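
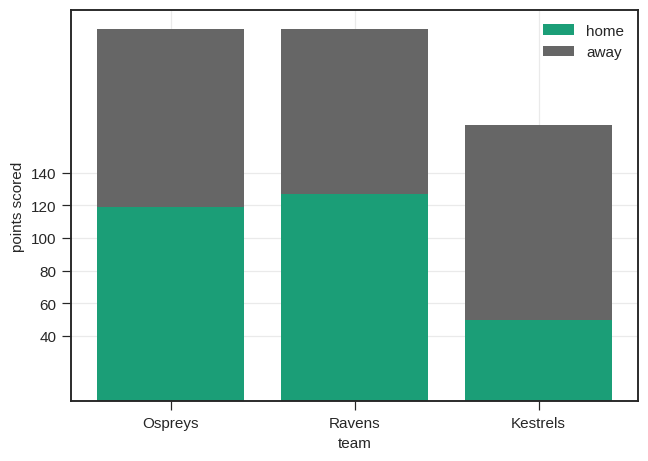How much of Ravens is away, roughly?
away top ≈ 220, bottom ≈ 120; segment ≈ 100.

≈ 100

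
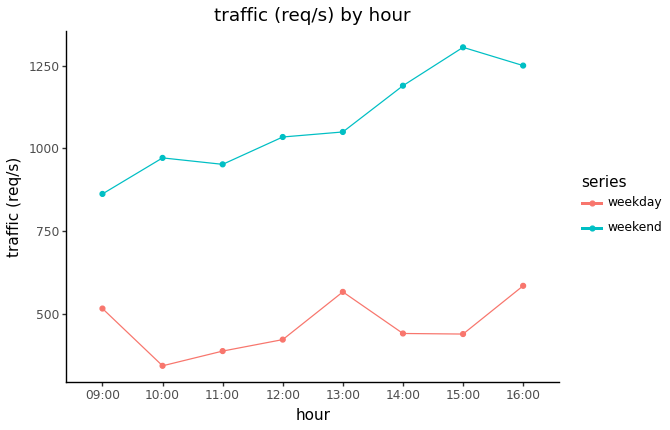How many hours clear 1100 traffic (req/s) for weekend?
Above 1100: 14:00, 15:00, 16:00.

3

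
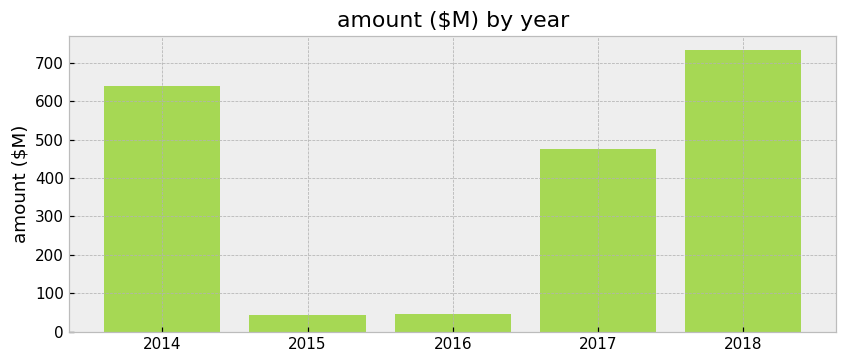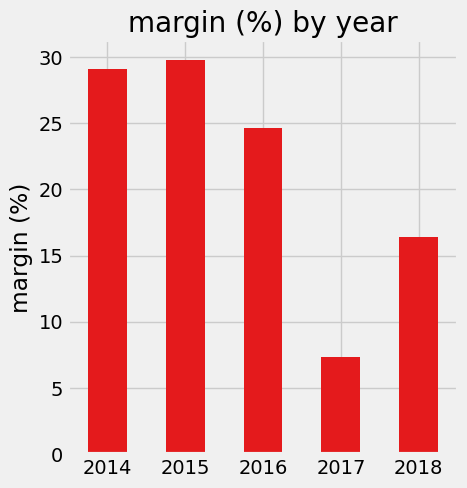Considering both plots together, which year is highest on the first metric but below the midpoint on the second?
2018

Chart 2 median margin (%) ≈ 25; below-median years: 2017, 2018. Among those, 2018 has the highest amount ($M) (≈ 700).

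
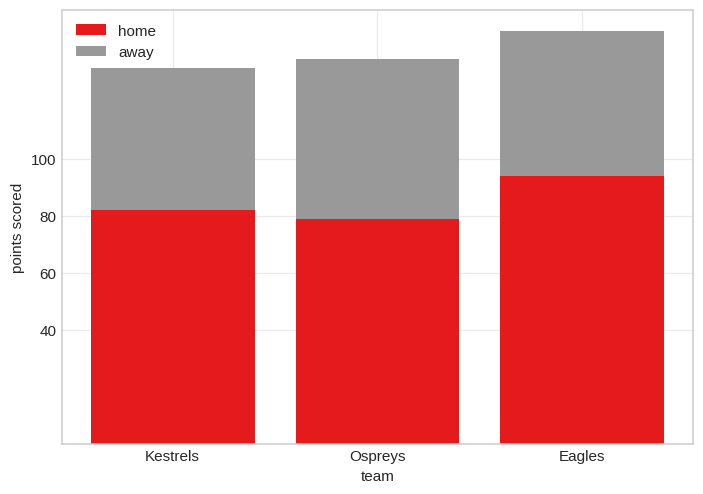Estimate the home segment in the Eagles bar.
home top ≈ 100, bottom ≈ 0; segment ≈ 100.

≈ 100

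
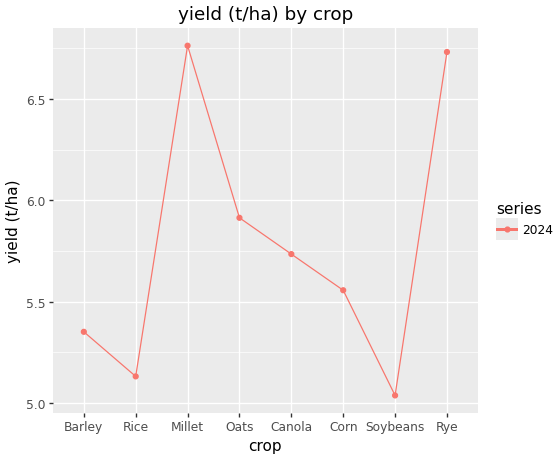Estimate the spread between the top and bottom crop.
≈ 1.8

Max Millet ≈ 6.8, min Soybeans ≈ 5.0; range ≈ 1.8.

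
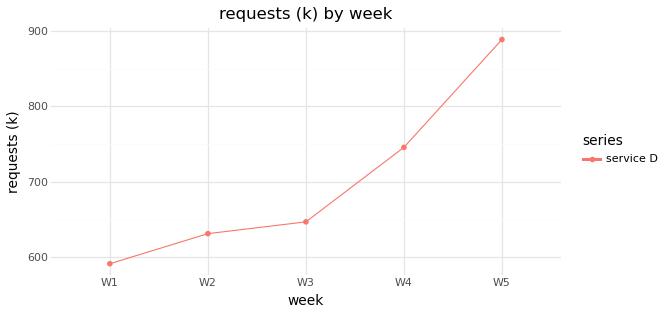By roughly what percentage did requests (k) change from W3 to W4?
≈ +15.4%

W3 ≈ 650, W4 ≈ 750; (750 − 650) / 650 ≈ +15.4%.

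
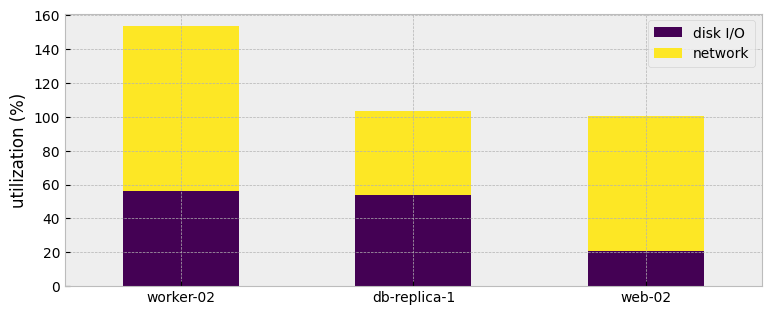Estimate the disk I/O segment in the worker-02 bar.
disk I/O top ≈ 60, bottom ≈ 0; segment ≈ 60.

≈ 60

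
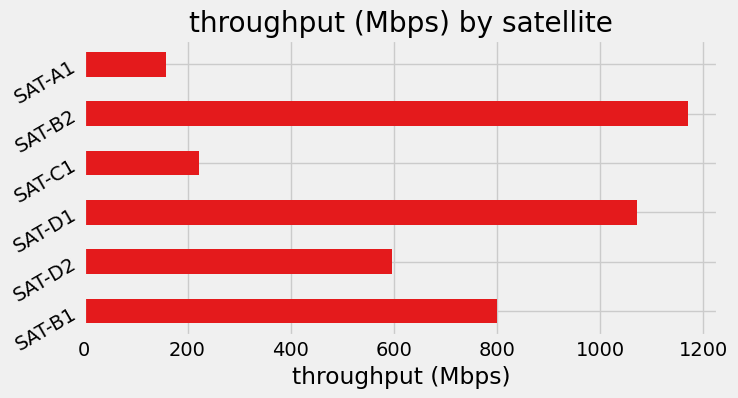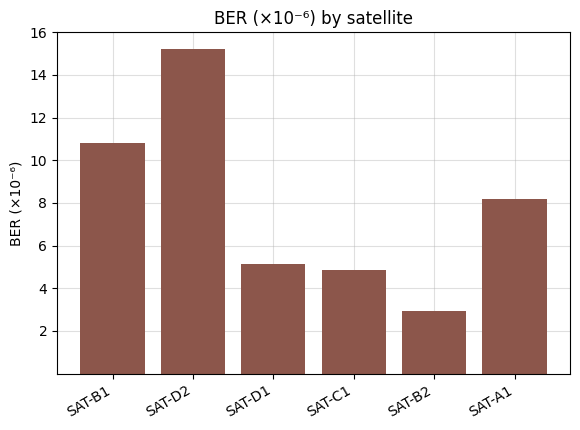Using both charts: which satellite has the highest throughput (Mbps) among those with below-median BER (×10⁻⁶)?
Chart 2 median BER (×10⁻⁶) ≈ 6; below-median satellites: SAT-D1, SAT-C1, SAT-B2. Among those, SAT-B2 has the highest throughput (Mbps) (≈ 1200).

SAT-B2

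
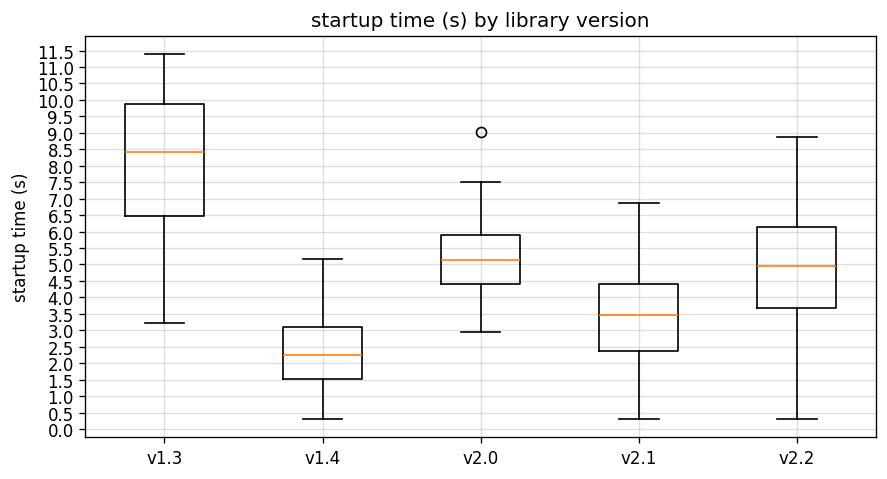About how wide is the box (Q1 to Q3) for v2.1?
≈ 2.0

Q3 ≈ 4.5, Q1 ≈ 2.5; IQR ≈ 2.0.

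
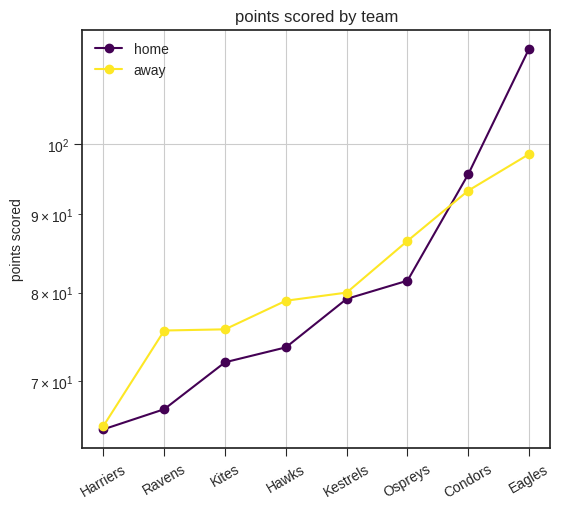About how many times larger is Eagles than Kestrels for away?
≈ 1.25×

Eagles ≈ 100, Kestrels ≈ 80; 100/80 ≈ 1.25.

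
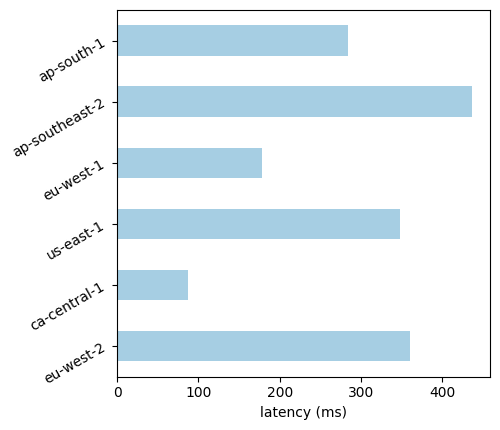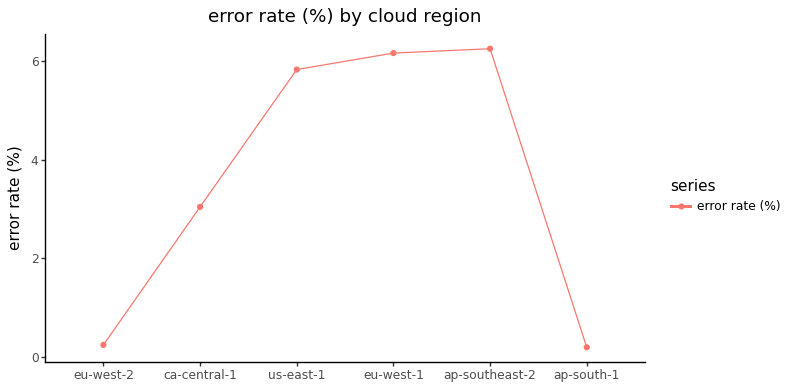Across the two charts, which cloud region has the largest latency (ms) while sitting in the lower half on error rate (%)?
Chart 2 median error rate (%) ≈ 4; below-median cloud regions: eu-west-2, ca-central-1, ap-south-1. Among those, eu-west-2 has the highest latency (ms) (≈ 350).

eu-west-2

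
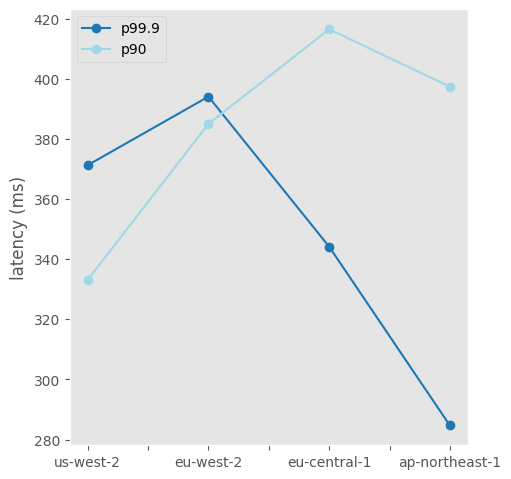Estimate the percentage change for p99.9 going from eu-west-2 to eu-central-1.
≈ -15%

eu-west-2 ≈ 400, eu-central-1 ≈ 340; (340 − 400) / 400 ≈ -15%.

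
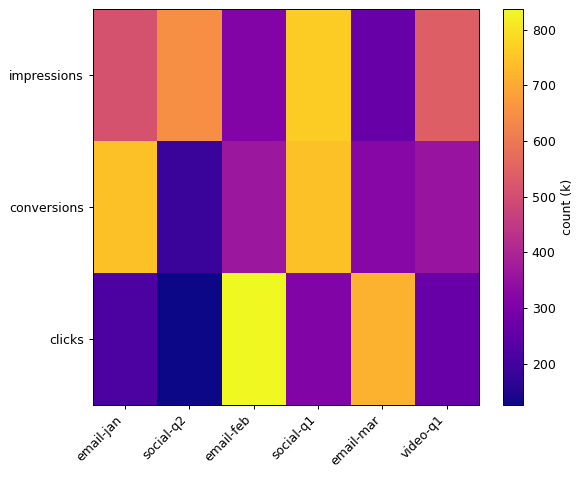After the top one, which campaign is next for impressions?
social-q2

Top 3 for impressions: social-q1 ≈ 800, social-q2 ≈ 700, video-q1 ≈ 500.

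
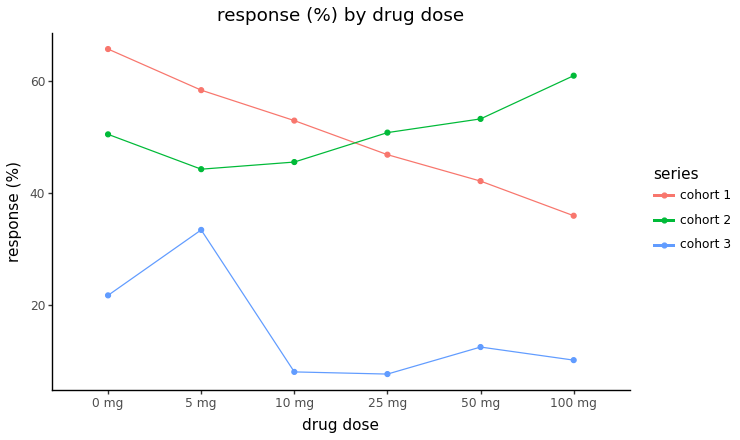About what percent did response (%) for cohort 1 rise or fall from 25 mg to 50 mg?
≈ -11.1%

25 mg ≈ 45, 50 mg ≈ 40; (40 − 45) / 45 ≈ -11.1%.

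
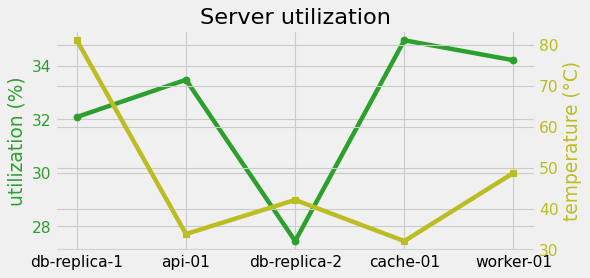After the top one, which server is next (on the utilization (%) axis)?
Top 3 (on the utilization (%) axis): cache-01 ≈ 35, worker-01 ≈ 34, api-01 ≈ 33.

worker-01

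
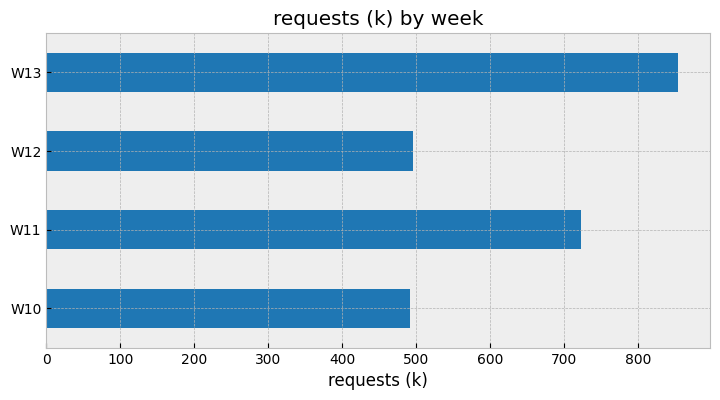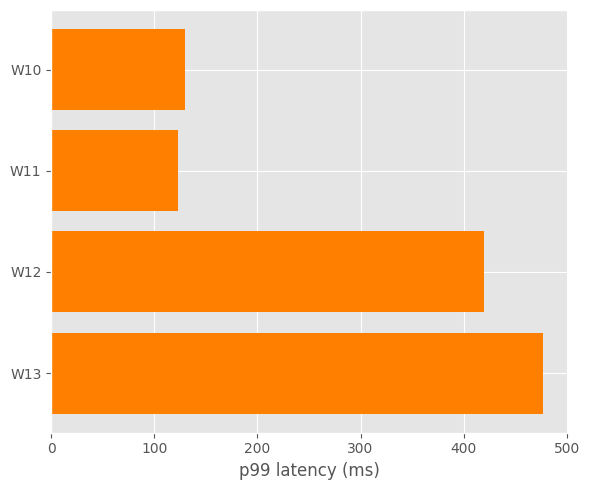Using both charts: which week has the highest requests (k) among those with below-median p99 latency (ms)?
Chart 2 median p99 latency (ms) ≈ 250; below-median weeks: W10, W11. Among those, W11 has the highest requests (k) (≈ 700).

W11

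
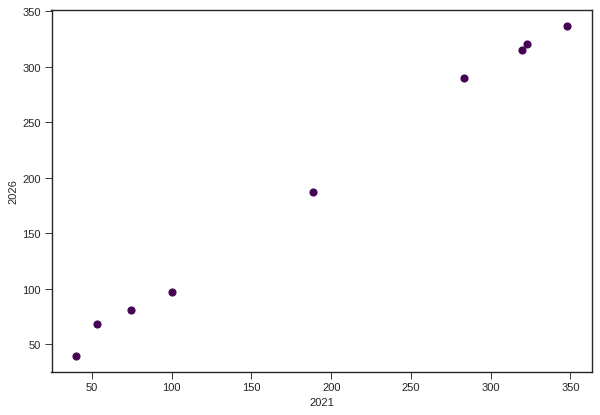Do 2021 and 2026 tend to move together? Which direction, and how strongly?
positive, strong

Points are positively correlated; strong (|r| ≈ 1.0).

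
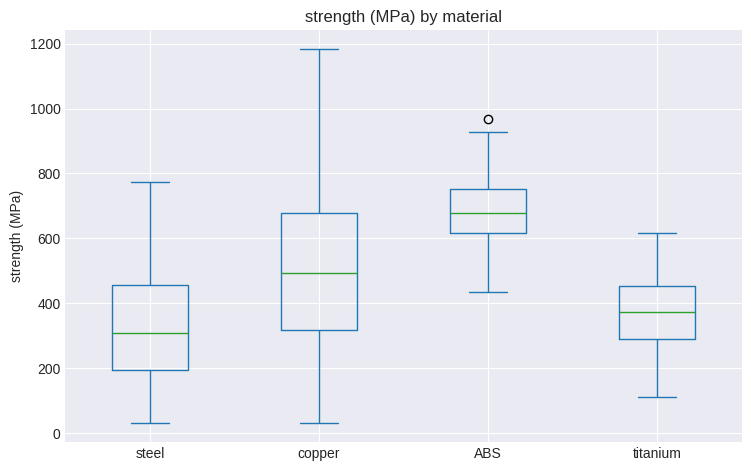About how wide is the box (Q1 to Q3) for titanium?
≈ 150

Q3 ≈ 450, Q1 ≈ 300; IQR ≈ 150.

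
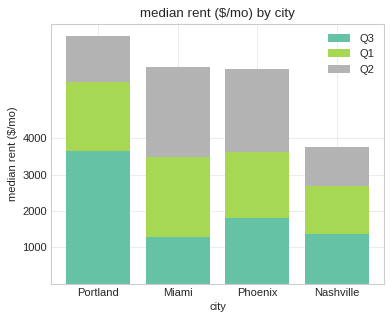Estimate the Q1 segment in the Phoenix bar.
≈ 2000

Q1 top ≈ 4000, bottom ≈ 2000; segment ≈ 2000.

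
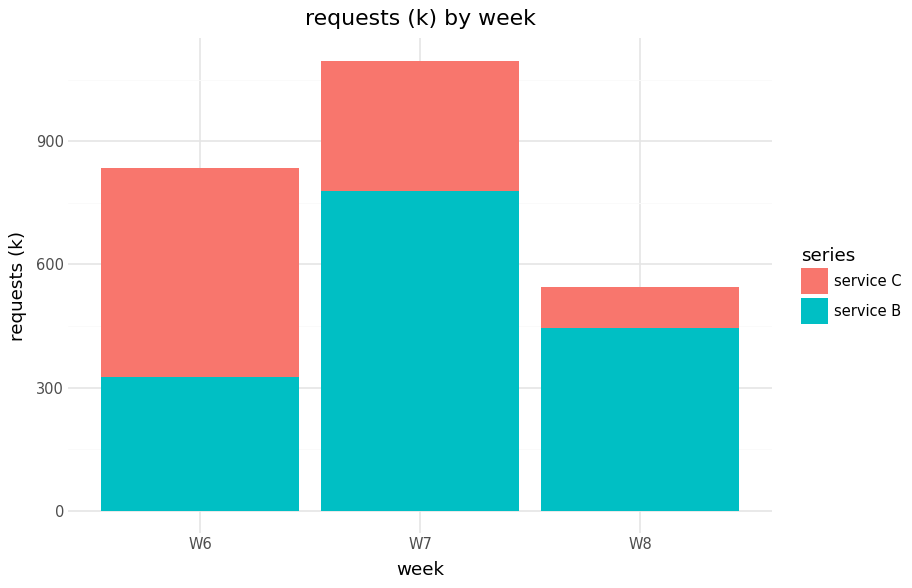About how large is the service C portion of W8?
service C top ≈ 500, bottom ≈ 400; segment ≈ 100.

≈ 100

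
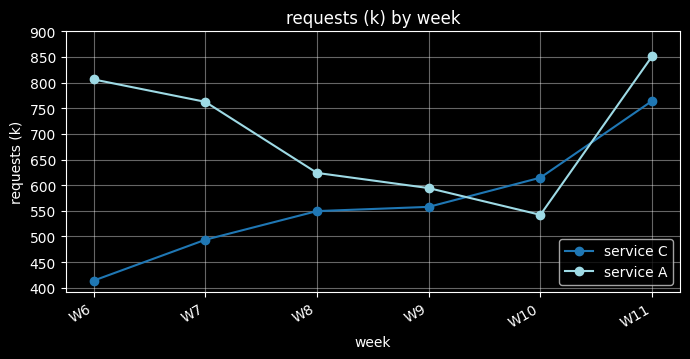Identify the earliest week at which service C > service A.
W10

W9: service C ≈ 550 vs service A ≈ 600 (not yet); W10: service C ≈ 600 vs service A ≈ 550 (first crossover).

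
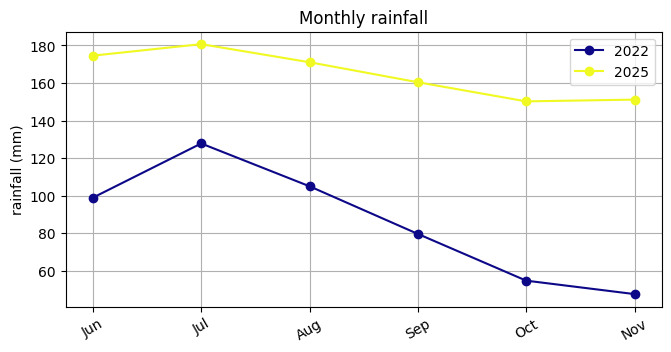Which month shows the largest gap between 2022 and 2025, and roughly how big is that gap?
Nov: 2022 ≈ 40, 2025 ≈ 160 → gap ≈ 120. Next-largest (Oct) is only ≈ 100.

Nov, ≈ 120 mm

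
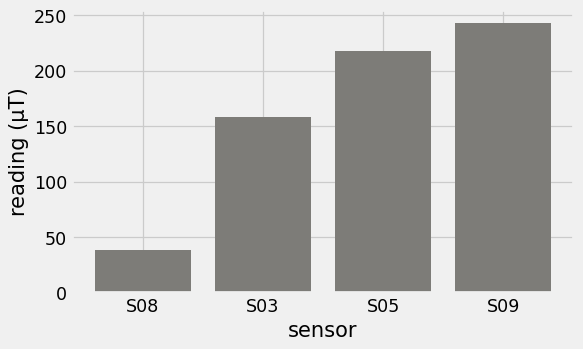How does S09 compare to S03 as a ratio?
S09 ≈ 250, S03 ≈ 150; 250/150 ≈ 1.67.

≈ 1.67×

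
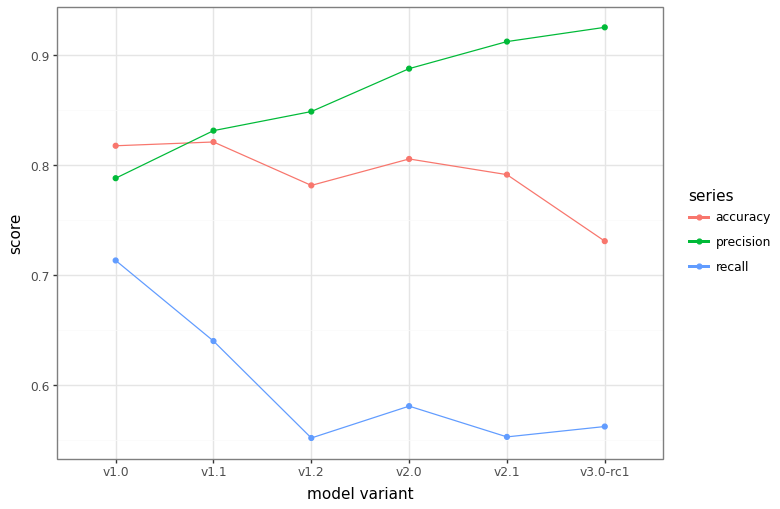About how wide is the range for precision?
≈ 0.15

Max v3.0-rc1 ≈ 0.95, min v1.0 ≈ 0.80; range ≈ 0.15.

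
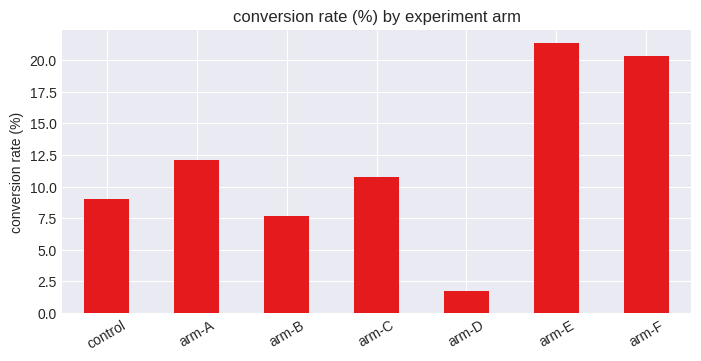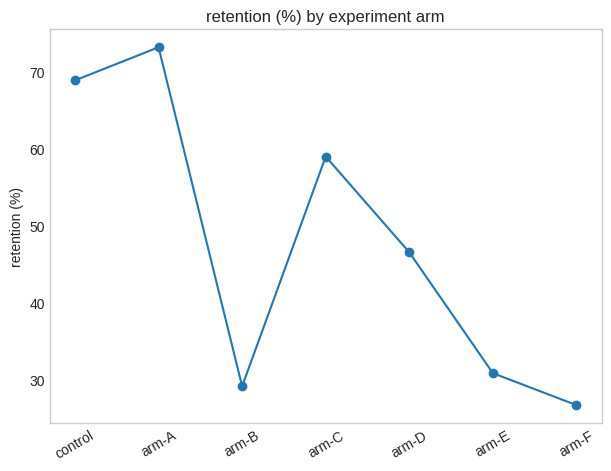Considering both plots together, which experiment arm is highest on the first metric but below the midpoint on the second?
Chart 2 median retention (%) ≈ 50; below-median experiment arms: arm-B, arm-E, arm-F. Among those, arm-E has the highest conversion rate (%) (≈ 22).

arm-E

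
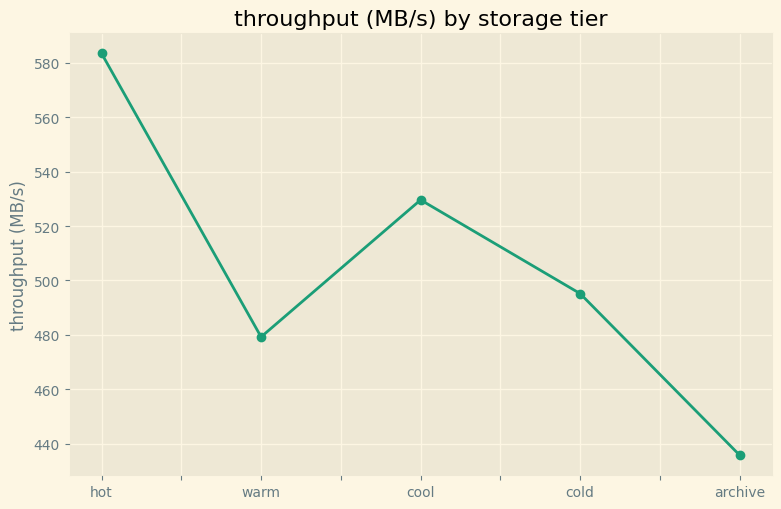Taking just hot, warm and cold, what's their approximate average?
(580 + 480 + 500) / 3 ≈ 520.

≈ 520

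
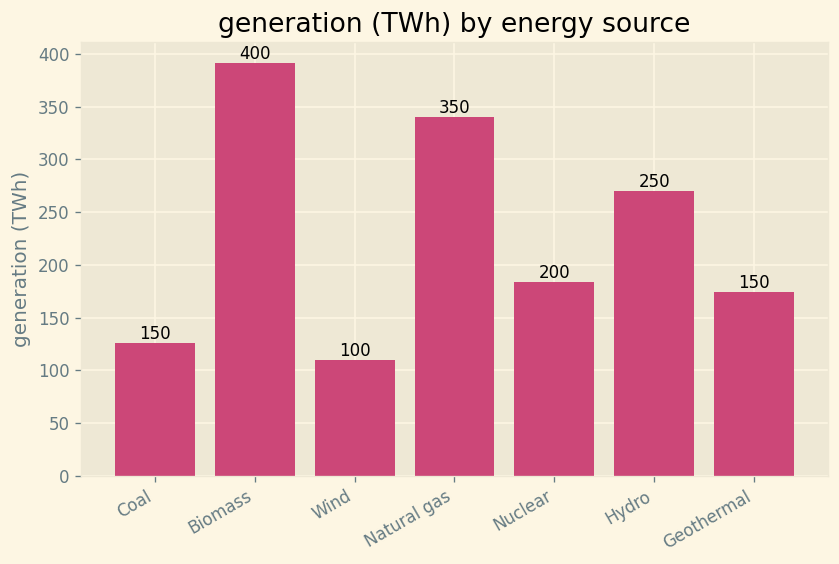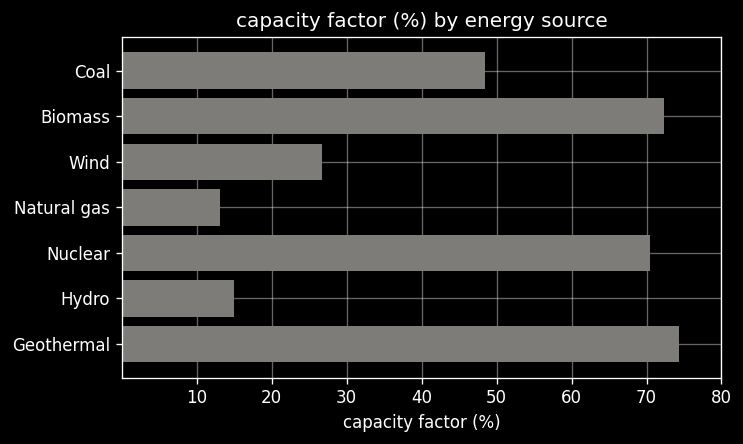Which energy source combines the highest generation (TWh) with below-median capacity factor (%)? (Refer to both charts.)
Natural gas

Chart 2 median capacity factor (%) ≈ 50; below-median energy sources: Wind, Natural gas, Hydro. Among those, Natural gas has the highest generation (TWh) (≈ 350).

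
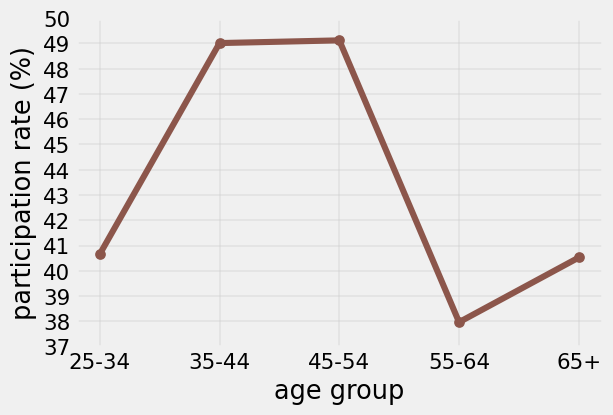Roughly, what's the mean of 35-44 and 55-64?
(49 + 38) / 2 ≈ 44.

≈ 44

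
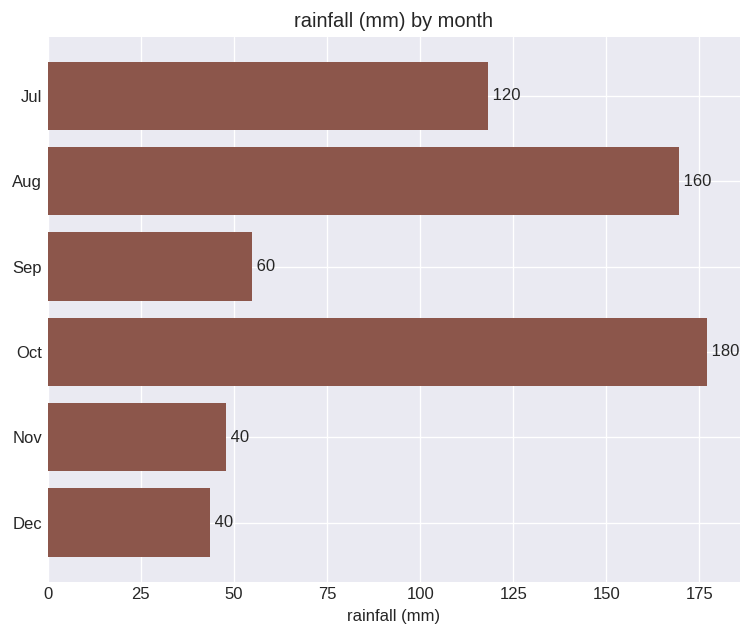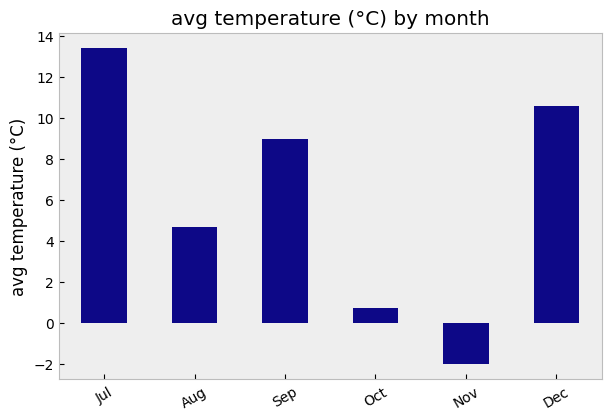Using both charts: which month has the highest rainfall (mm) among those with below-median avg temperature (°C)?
Chart 2 median avg temperature (°C) ≈ 6; below-median months: Aug, Oct, Nov. Among those, Oct has the highest rainfall (mm) (≈ 180).

Oct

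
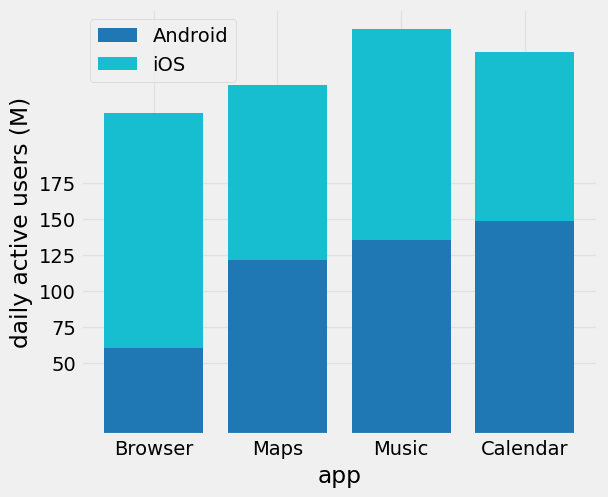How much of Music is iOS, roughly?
≈ 150

iOS top ≈ 275, bottom ≈ 125; segment ≈ 150.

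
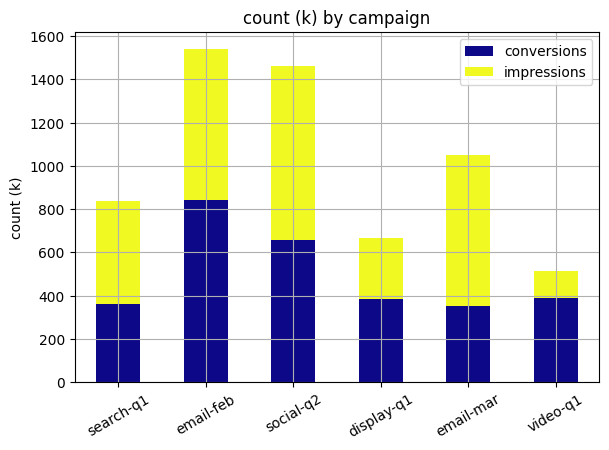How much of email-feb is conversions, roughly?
conversions top ≈ 800, bottom ≈ 0; segment ≈ 800.

≈ 800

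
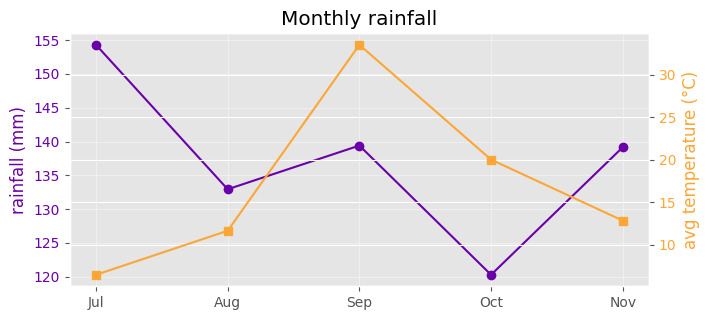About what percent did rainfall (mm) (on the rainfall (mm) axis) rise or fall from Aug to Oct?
Aug ≈ 135, Oct ≈ 120; (120 − 135) / 135 ≈ -11.1%.

≈ -11.1%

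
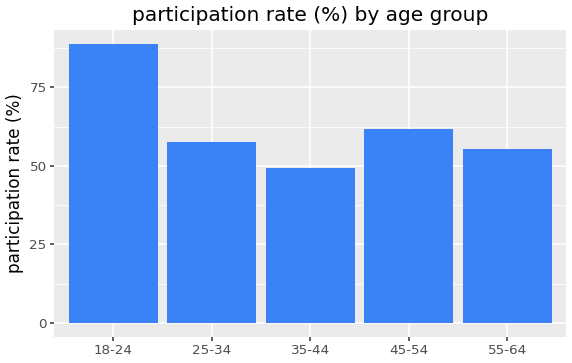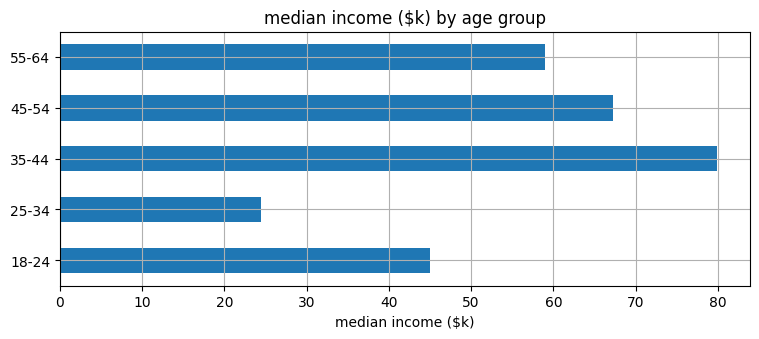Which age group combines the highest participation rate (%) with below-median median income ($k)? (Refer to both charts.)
18-24

Chart 2 median median income ($k) ≈ 60; below-median age groups: 18-24, 25-34. Among those, 18-24 has the highest participation rate (%) (≈ 90).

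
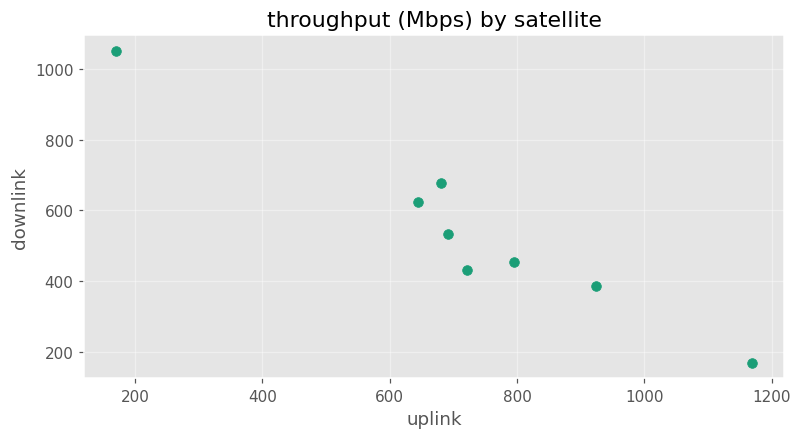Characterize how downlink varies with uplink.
Points are negatively correlated; strong (|r| ≈ 1.0).

negative, strong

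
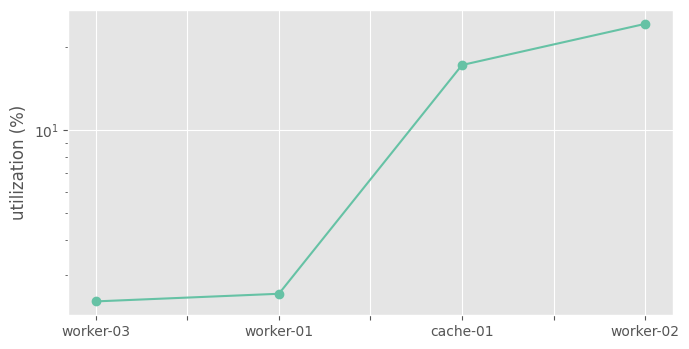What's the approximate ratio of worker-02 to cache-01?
worker-02 ≈ 24, cache-01 ≈ 18; 24/18 ≈ 1.33.

≈ 1.33×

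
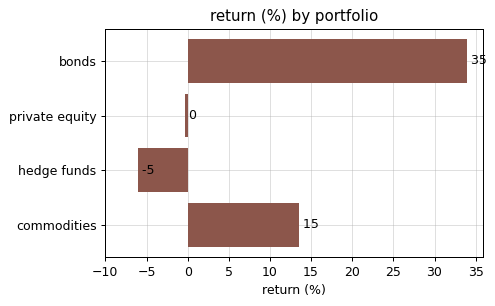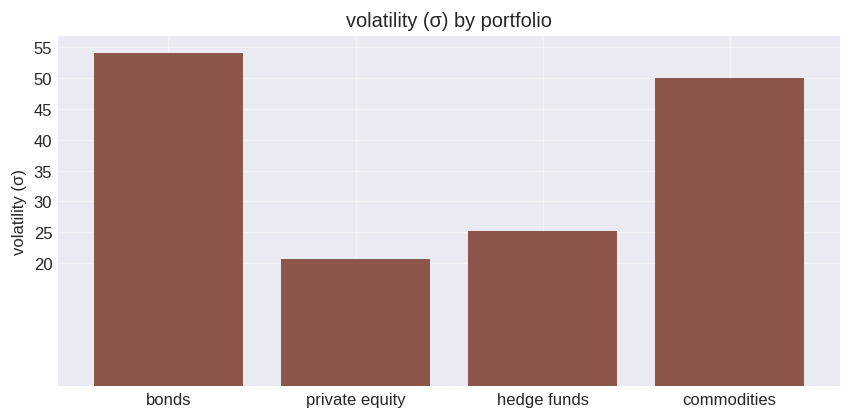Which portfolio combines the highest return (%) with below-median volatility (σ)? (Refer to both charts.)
private equity

Chart 2 median volatility (σ) ≈ 40; below-median portfolios: private equity, hedge funds. Among those, private equity has the highest return (%) (≈ 0).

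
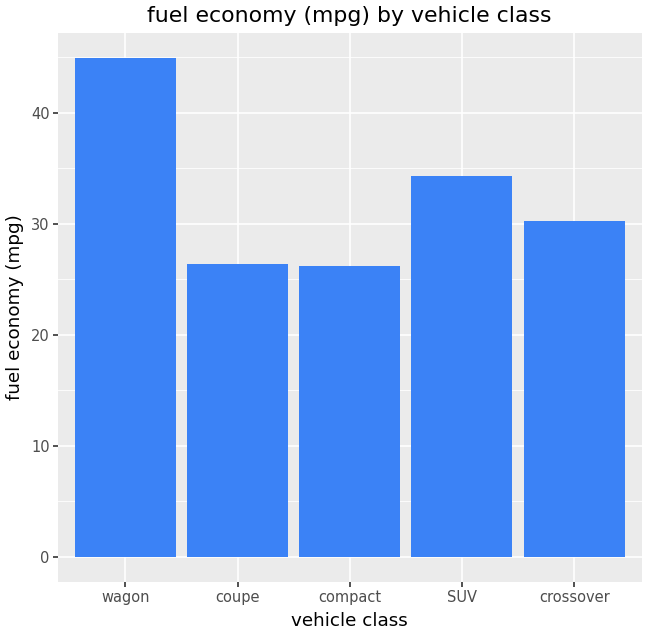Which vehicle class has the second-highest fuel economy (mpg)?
Top 3: wagon ≈ 45, SUV ≈ 35, crossover ≈ 30.

SUV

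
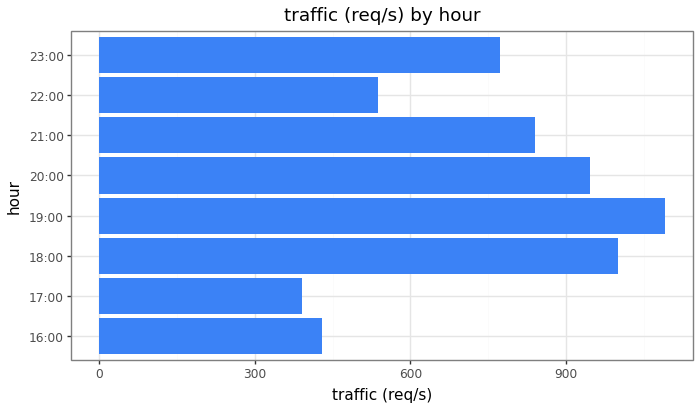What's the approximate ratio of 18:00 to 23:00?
≈ 1.25×

18:00 ≈ 1000, 23:00 ≈ 800; 1000/800 ≈ 1.25.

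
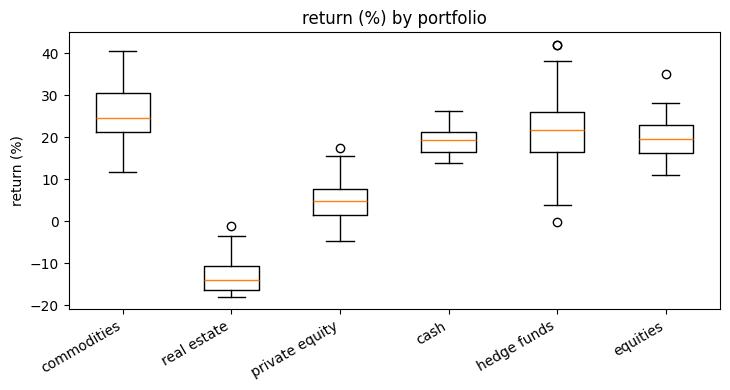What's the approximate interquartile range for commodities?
Q3 ≈ 30, Q1 ≈ 20; IQR ≈ 10.

≈ 10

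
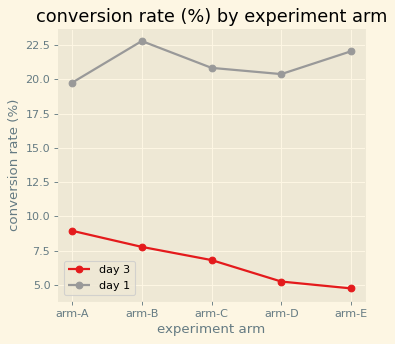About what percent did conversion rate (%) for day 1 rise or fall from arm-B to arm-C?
arm-B ≈ 22, arm-C ≈ 20; (20 − 22) / 22 ≈ -9.1%.

≈ -9.1%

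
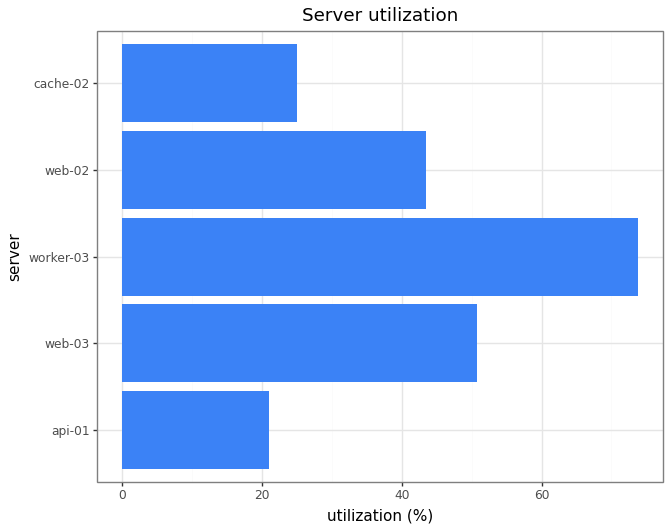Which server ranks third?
web-02

Top 4: worker-03 ≈ 70, web-03 ≈ 50, web-02 ≈ 40, cache-02 ≈ 30.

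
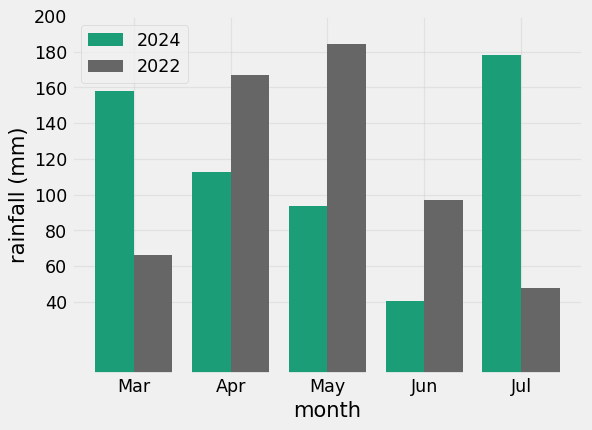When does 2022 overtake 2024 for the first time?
Mar: 2022 ≈ 60 vs 2024 ≈ 160 (not yet); Apr: 2022 ≈ 160 vs 2024 ≈ 120 (first crossover).

Apr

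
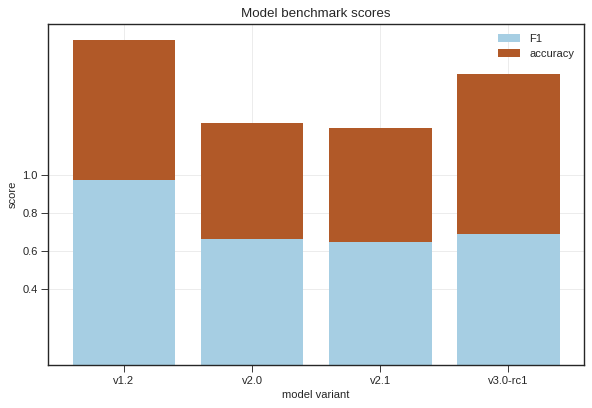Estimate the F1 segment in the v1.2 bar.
≈ 1.0

F1 top ≈ 1.0, bottom ≈ 0.0; segment ≈ 1.0.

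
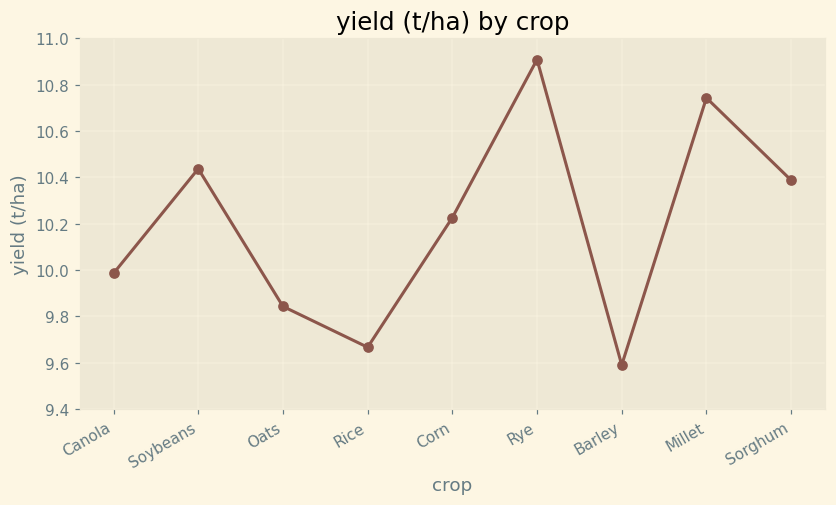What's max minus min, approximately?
Max Rye ≈ 11.0, min Barley ≈ 9.6; range ≈ 1.4.

≈ 1.4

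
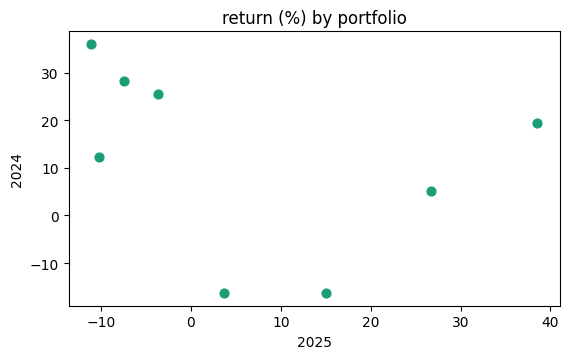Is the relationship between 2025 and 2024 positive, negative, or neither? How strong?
negative, weak

Points are negatively correlated; weak (|r| ≈ 0.3).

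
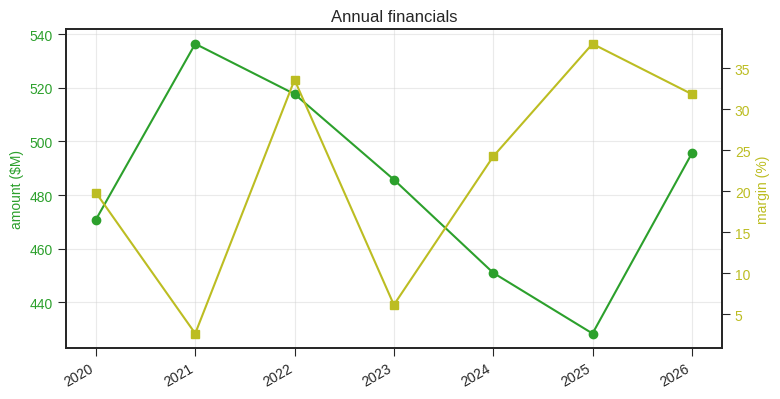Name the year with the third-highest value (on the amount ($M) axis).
2026

Top 4 (on the amount ($M) axis): 2021 ≈ 540, 2022 ≈ 520, 2026 ≈ 500, 2023 ≈ 490.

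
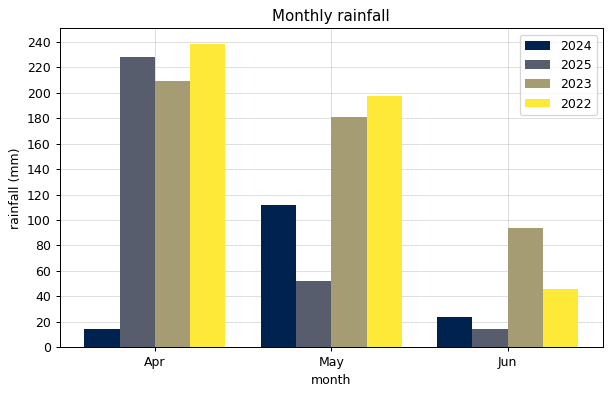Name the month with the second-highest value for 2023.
Top 3 for 2023: Apr ≈ 200, May ≈ 180, Jun ≈ 100.

May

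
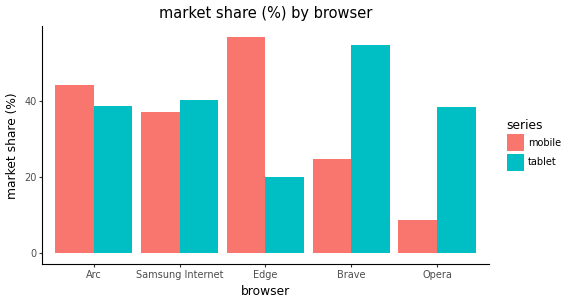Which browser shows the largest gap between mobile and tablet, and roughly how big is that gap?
Edge: mobile ≈ 55, tablet ≈ 20 → gap ≈ 35. Next-largest (Brave) is only ≈ 30.

Edge, ≈ 35 %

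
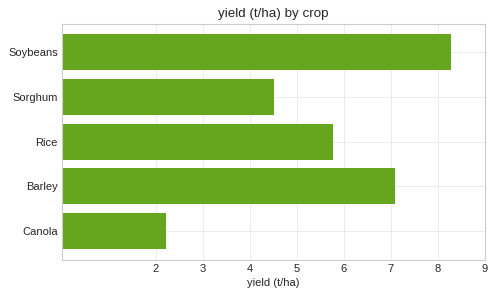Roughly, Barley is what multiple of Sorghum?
Barley ≈ 7, Sorghum ≈ 5; 7/5 ≈ 1.4.

≈ 1.4×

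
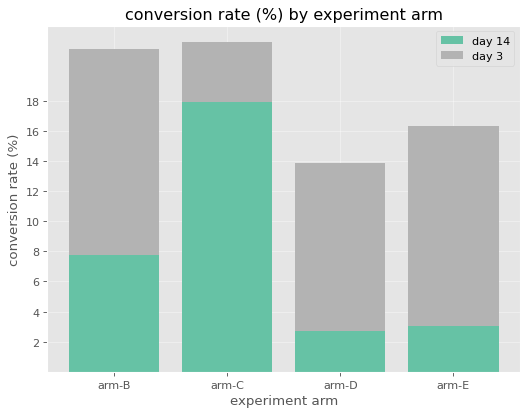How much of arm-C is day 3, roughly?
≈ 4

day 3 top ≈ 22, bottom ≈ 18; segment ≈ 4.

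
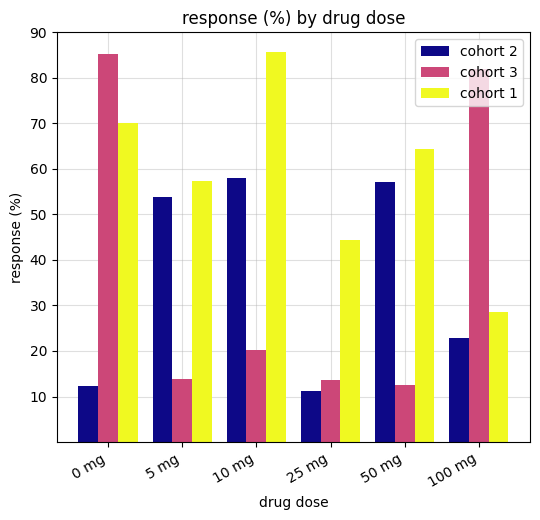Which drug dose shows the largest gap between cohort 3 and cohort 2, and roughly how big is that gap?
0 mg: cohort 3 ≈ 90, cohort 2 ≈ 10 → gap ≈ 80. Next-largest (100 mg) is only ≈ 60.

0 mg, ≈ 80 %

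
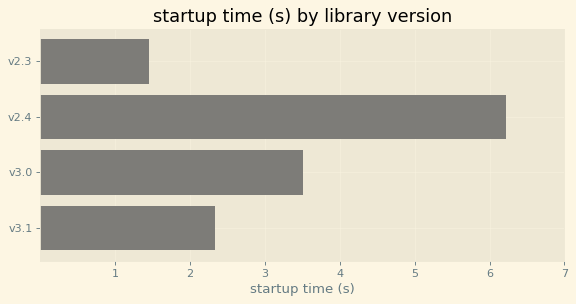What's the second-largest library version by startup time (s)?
Top 3: v2.4 ≈ 6, v3.0 ≈ 4, v3.1 ≈ 2.

v3.0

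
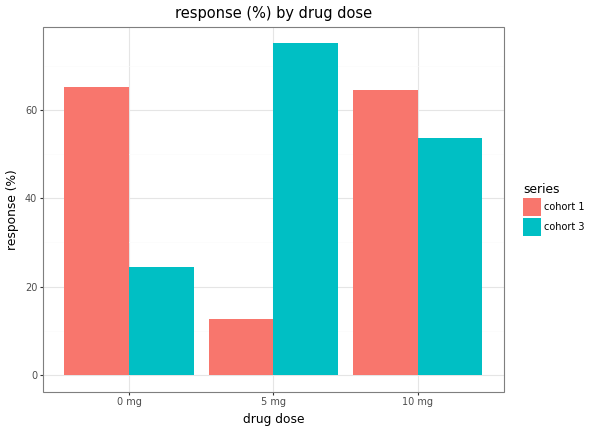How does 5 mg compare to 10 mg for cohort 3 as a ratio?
≈ 1.6×

5 mg ≈ 80, 10 mg ≈ 50; 80/50 ≈ 1.6.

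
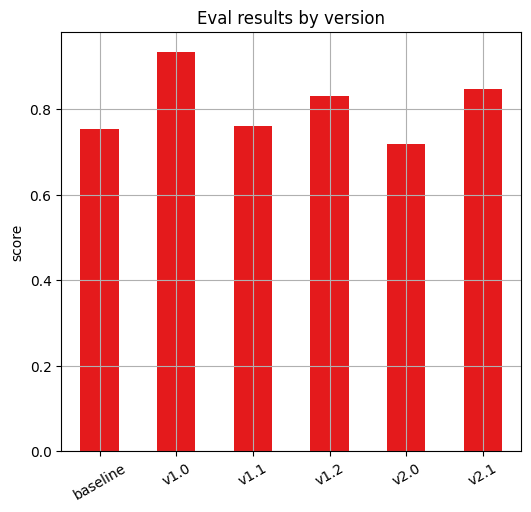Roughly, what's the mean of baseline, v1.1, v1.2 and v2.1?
≈ 0.8

(0.8 + 0.8 + 0.8 + 0.8) / 4 ≈ 0.8.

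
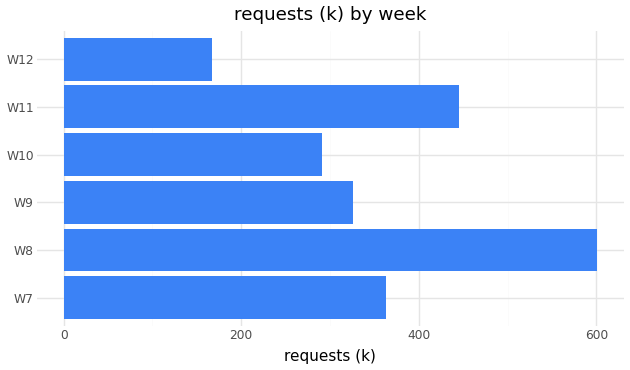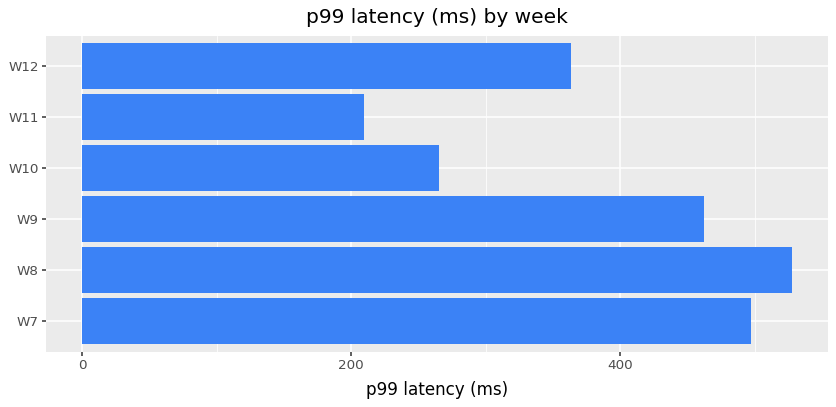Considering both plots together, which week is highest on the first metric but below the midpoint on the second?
Chart 2 median p99 latency (ms) ≈ 400; below-median weeks: W10, W11, W12. Among those, W11 has the highest requests (k) (≈ 400).

W11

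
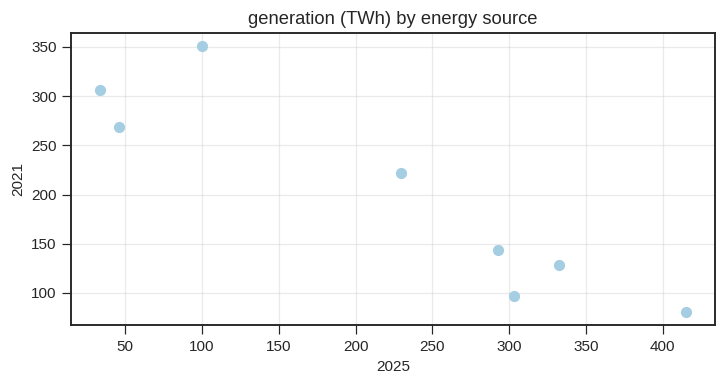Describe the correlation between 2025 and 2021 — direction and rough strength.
negative, strong

Points are negatively correlated; strong (|r| ≈ 0.9).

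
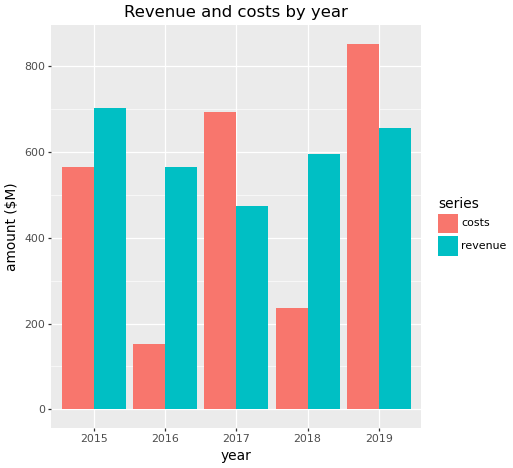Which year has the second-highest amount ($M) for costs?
Top 3 for costs: 2019 ≈ 900, 2017 ≈ 700, 2015 ≈ 600.

2017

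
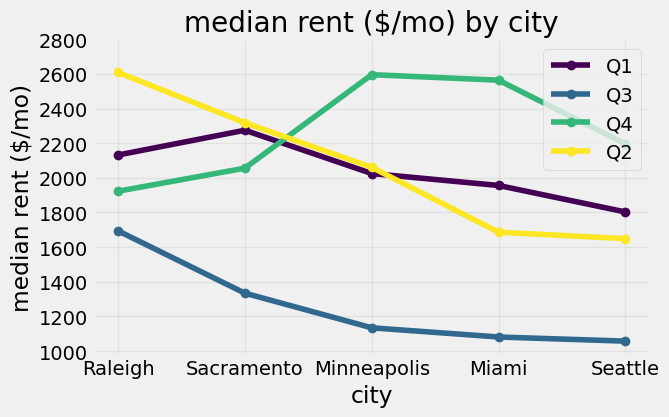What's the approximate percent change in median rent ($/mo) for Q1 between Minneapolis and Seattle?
Minneapolis ≈ 2000, Seattle ≈ 1800; (1800 − 2000) / 2000 ≈ -10%.

≈ -10%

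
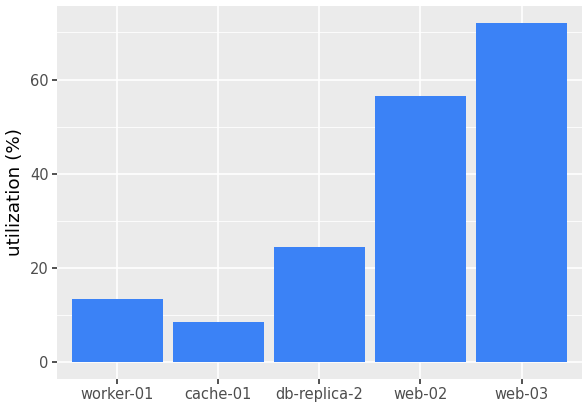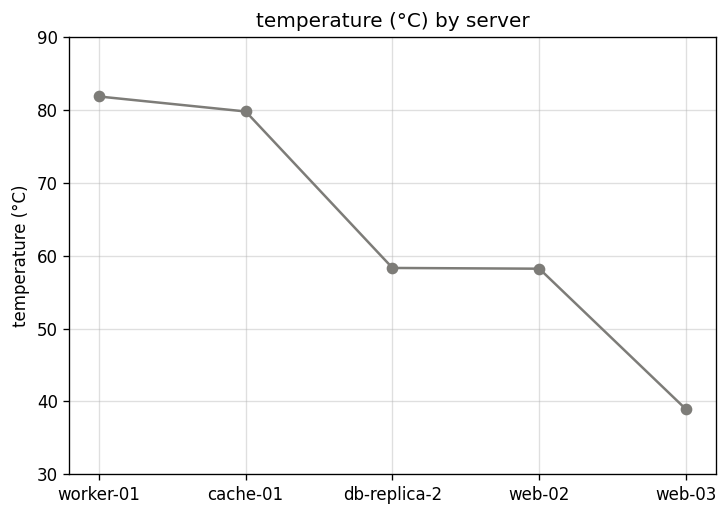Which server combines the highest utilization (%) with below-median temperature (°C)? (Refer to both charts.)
web-03

Chart 2 median temperature (°C) ≈ 60; below-median servers: web-02, web-03. Among those, web-03 has the highest utilization (%) (≈ 70).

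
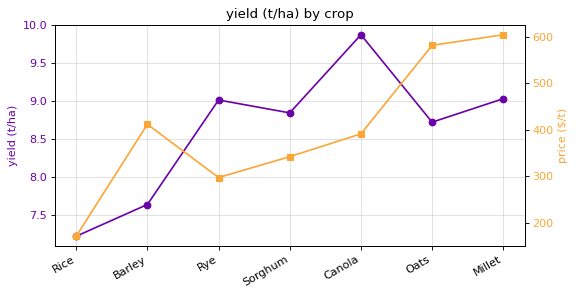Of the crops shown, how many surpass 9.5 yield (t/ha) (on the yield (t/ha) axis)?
Above 9.5: Canola.

1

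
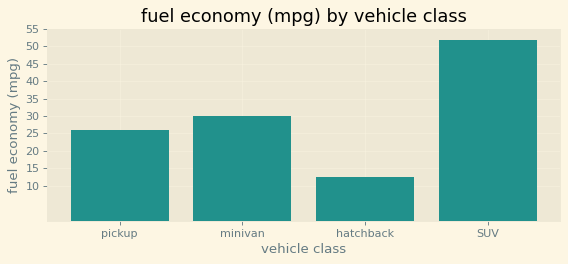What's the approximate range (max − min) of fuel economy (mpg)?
Max SUV ≈ 50, min hatchback ≈ 10; range ≈ 40.

≈ 40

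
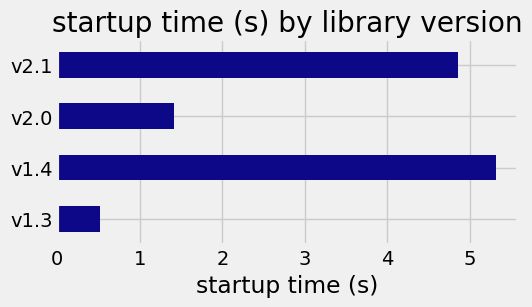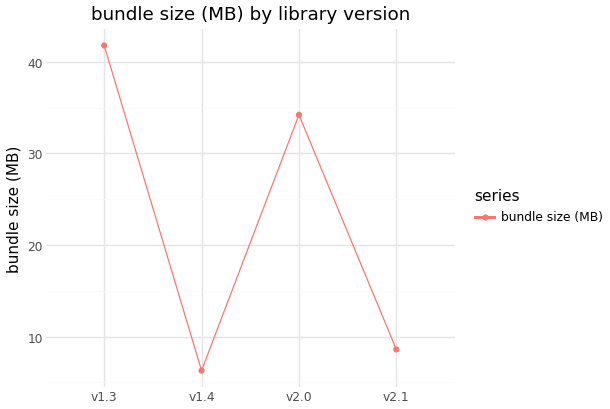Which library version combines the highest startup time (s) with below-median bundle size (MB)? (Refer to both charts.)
v1.4

Chart 2 median bundle size (MB) ≈ 20; below-median library versions: v1.4, v2.1. Among those, v1.4 has the highest startup time (s) (≈ 5.5).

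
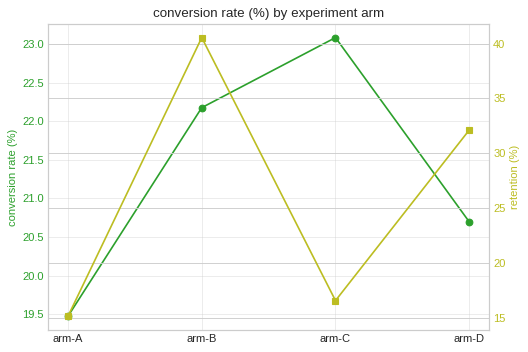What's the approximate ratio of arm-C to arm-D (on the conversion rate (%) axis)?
≈ 1.12×

arm-C ≈ 23.0, arm-D ≈ 20.5; 23.0/20.5 ≈ 1.12.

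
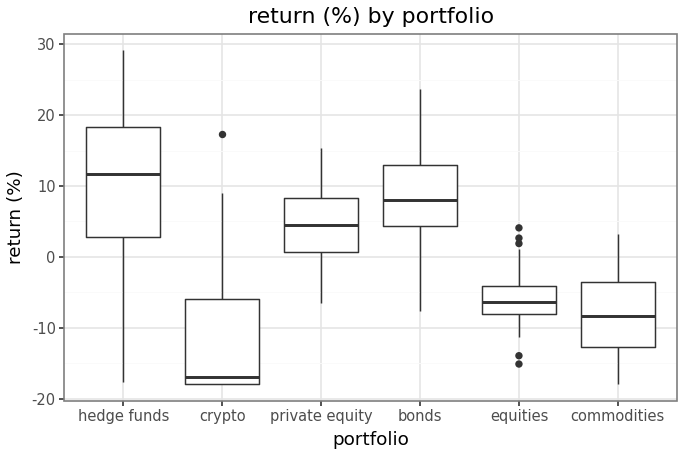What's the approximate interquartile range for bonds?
Q3 ≈ 12, Q1 ≈ 4; IQR ≈ 8.

≈ 8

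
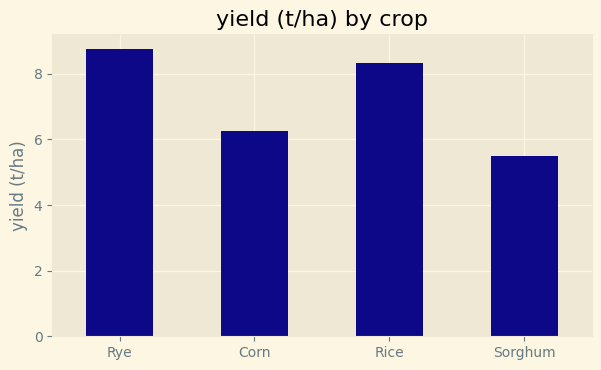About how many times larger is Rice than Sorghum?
Rice ≈ 8, Sorghum ≈ 5; 8/5 ≈ 1.6.

≈ 1.6×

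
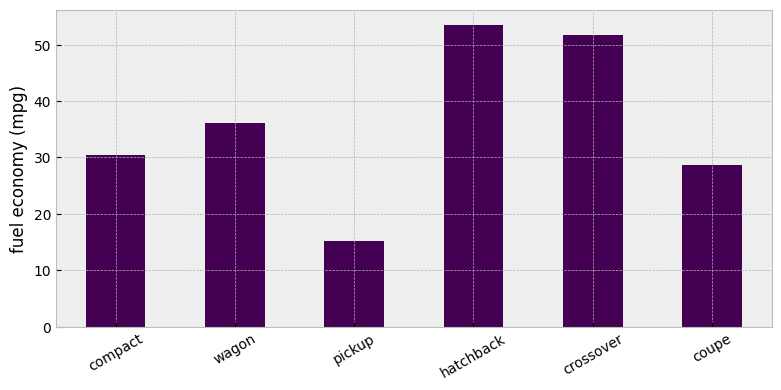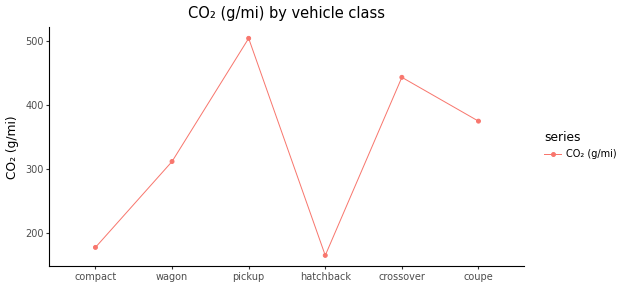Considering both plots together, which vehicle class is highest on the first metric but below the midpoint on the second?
hatchback

Chart 2 median CO₂ (g/mi) ≈ 350; below-median vehicle classes: compact, wagon, hatchback. Among those, hatchback has the highest fuel economy (mpg) (≈ 55).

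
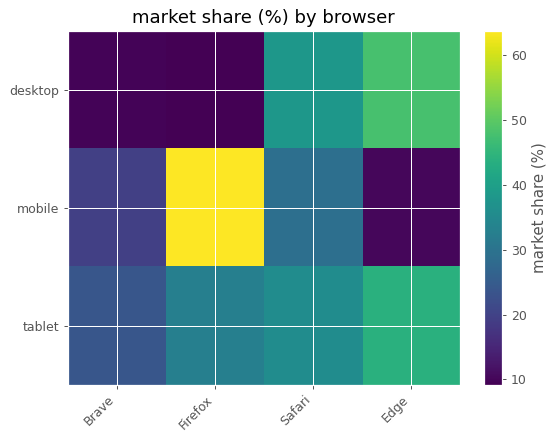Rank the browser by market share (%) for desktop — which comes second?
Top 3 for desktop: Edge ≈ 50, Safari ≈ 40, Brave ≈ 10.

Safari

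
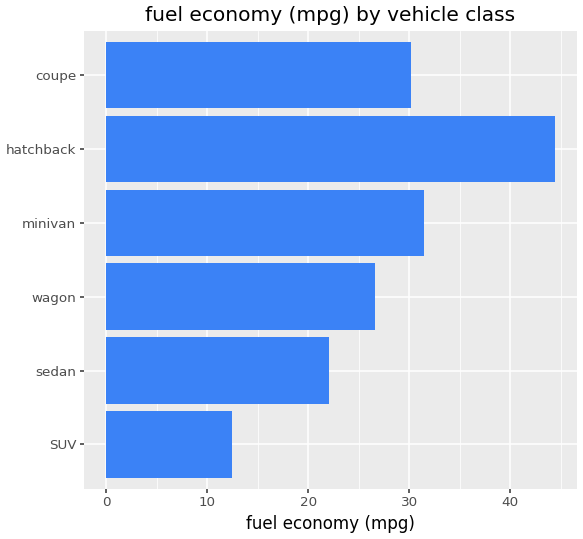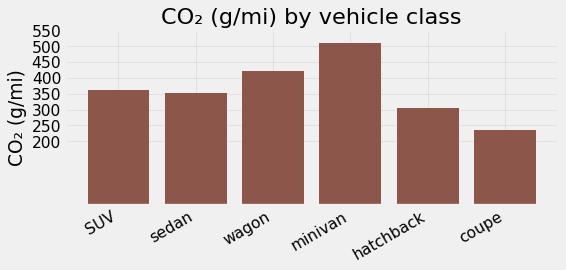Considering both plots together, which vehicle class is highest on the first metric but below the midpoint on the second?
hatchback

Chart 2 median CO₂ (g/mi) ≈ 350; below-median vehicle classes: sedan, hatchback, coupe. Among those, hatchback has the highest fuel economy (mpg) (≈ 45).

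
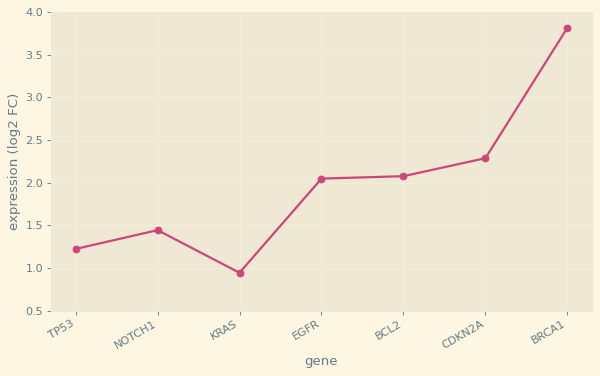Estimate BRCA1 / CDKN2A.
≈ 1.6×

BRCA1 ≈ 4.0, CDKN2A ≈ 2.5; 4.0/2.5 ≈ 1.6.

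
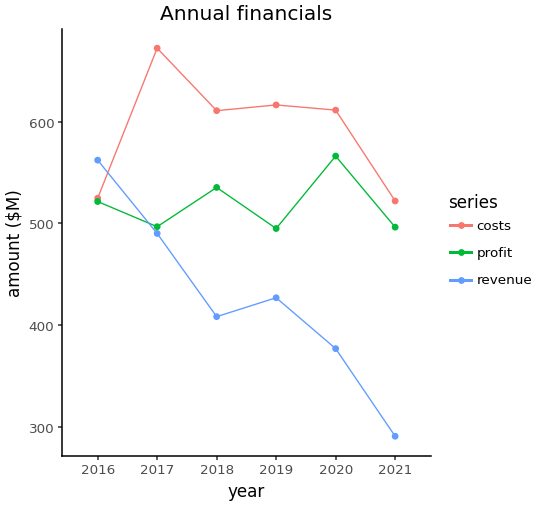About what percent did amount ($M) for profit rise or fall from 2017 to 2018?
2017 ≈ 500, 2018 ≈ 550; (550 − 500) / 500 ≈ +10%.

≈ +10%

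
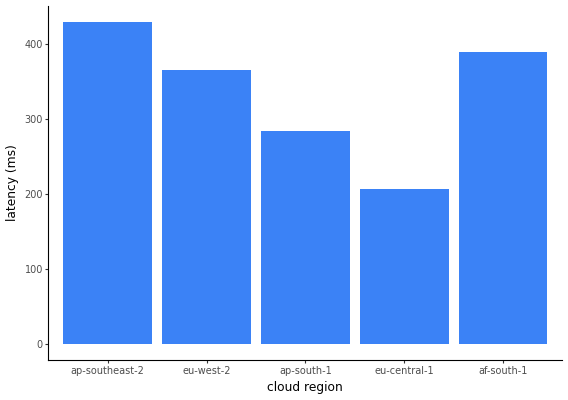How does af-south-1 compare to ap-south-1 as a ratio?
≈ 1.33×

af-south-1 ≈ 400, ap-south-1 ≈ 300; 400/300 ≈ 1.33.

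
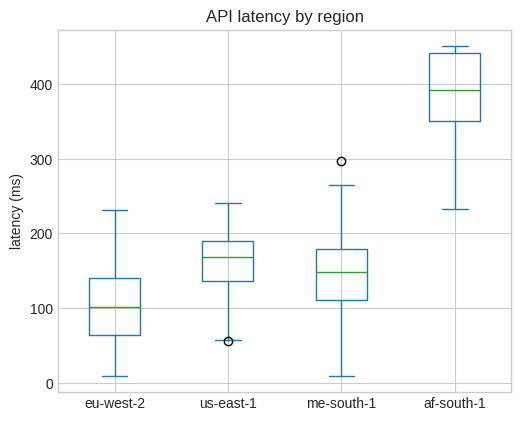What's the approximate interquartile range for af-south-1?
Q3 ≈ 450, Q1 ≈ 350; IQR ≈ 100.

≈ 100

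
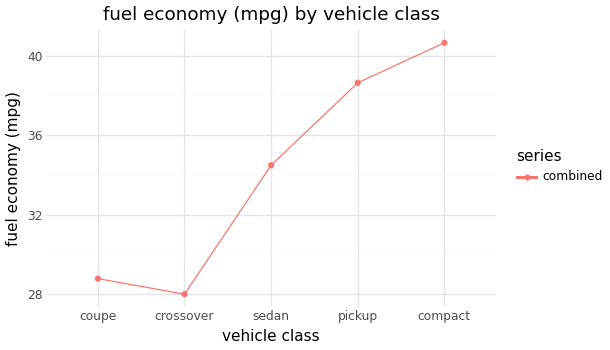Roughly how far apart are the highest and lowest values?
Max compact ≈ 40, min crossover ≈ 28; range ≈ 12.

≈ 12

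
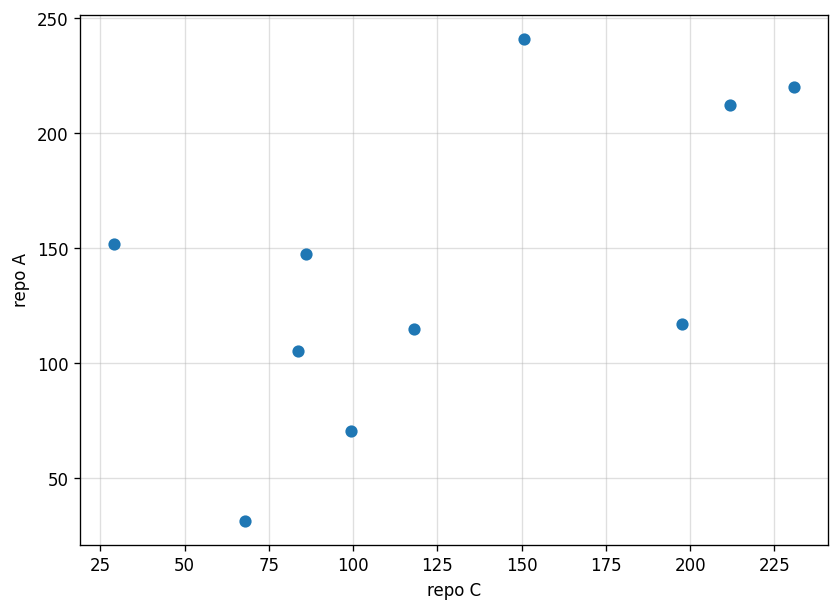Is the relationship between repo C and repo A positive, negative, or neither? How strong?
Points are positively correlated; moderate (|r| ≈ 0.6).

positive, moderate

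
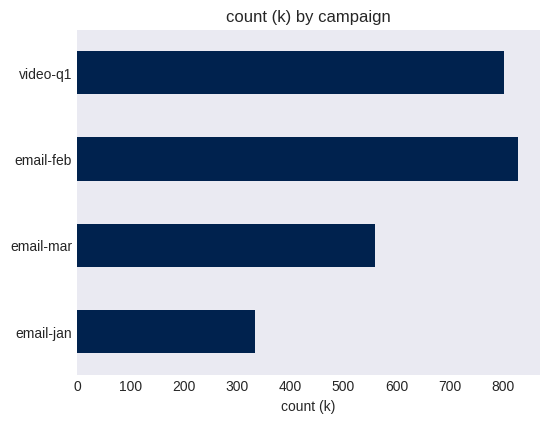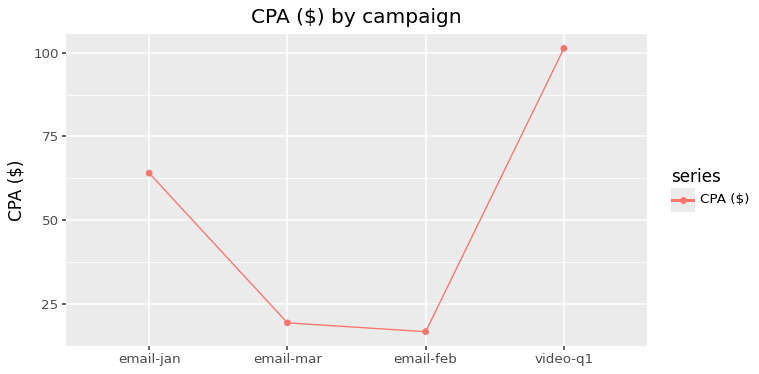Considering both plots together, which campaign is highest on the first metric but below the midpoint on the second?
email-feb

Chart 2 median CPA ($) ≈ 40; below-median campaigns: email-mar, email-feb. Among those, email-feb has the highest count (k) (≈ 800).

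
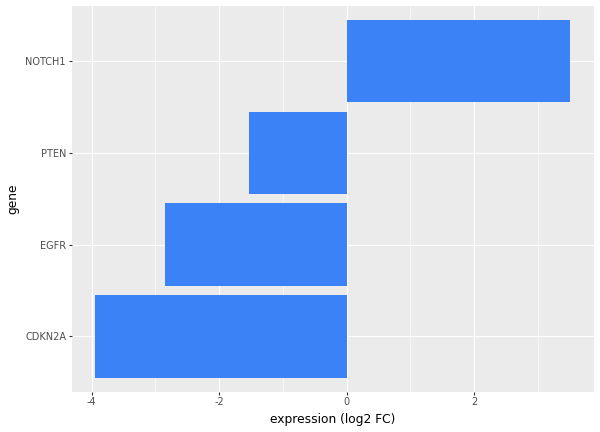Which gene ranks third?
Top 4: NOTCH1 ≈ 4, PTEN ≈ -2, EGFR ≈ -3, CDKN2A ≈ -4.

EGFR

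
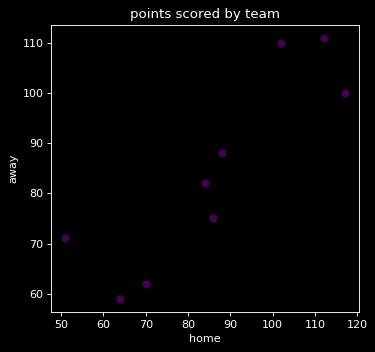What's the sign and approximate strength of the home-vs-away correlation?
Points are positively correlated; strong (|r| ≈ 0.9).

positive, strong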